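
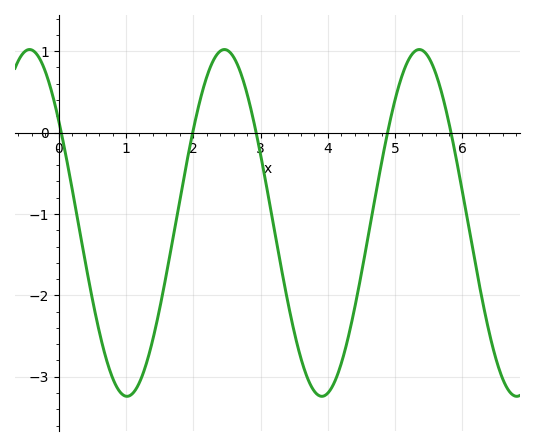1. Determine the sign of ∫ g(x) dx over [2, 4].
negative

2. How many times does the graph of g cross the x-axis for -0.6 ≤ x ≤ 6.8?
5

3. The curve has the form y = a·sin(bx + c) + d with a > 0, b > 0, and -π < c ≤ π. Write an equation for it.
y = 2.13sin(2.2x + 2.5) - 1.11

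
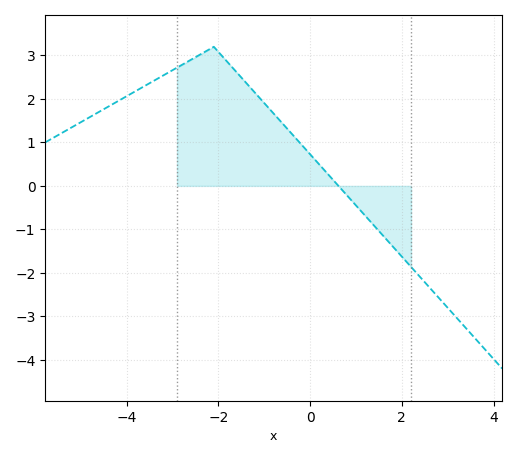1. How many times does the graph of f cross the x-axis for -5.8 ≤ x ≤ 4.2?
1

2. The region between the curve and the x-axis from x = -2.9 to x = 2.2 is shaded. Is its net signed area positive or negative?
positive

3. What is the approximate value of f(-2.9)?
2.72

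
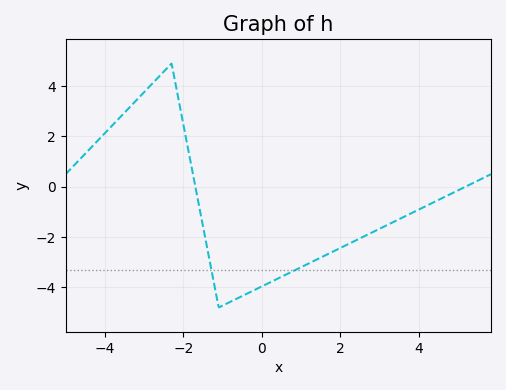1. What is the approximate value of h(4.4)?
-0.6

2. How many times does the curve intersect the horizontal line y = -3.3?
2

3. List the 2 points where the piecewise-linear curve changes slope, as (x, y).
(-2.3, 4.9); (-1.1, -4.8)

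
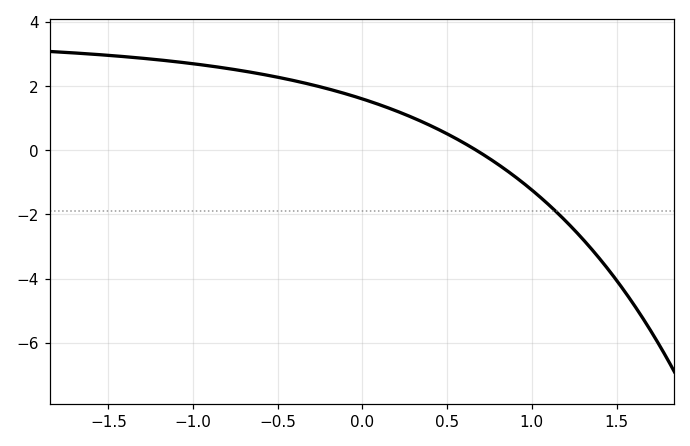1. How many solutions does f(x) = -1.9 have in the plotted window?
1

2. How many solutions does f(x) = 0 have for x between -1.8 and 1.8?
1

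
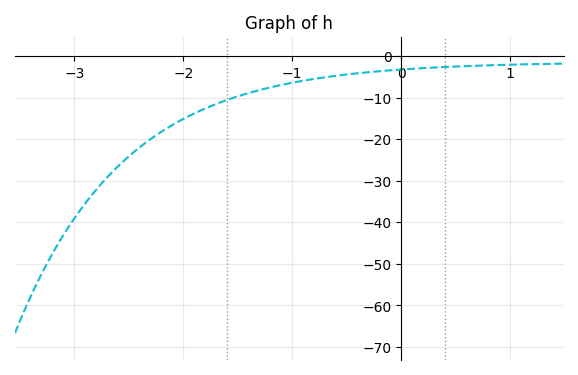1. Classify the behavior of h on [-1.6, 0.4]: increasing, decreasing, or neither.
increasing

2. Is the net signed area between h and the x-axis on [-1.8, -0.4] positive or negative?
negative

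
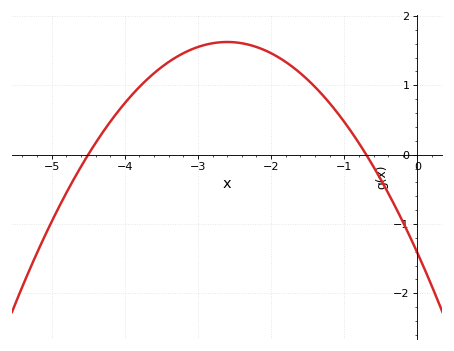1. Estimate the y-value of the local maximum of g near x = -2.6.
1.6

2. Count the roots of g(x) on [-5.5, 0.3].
2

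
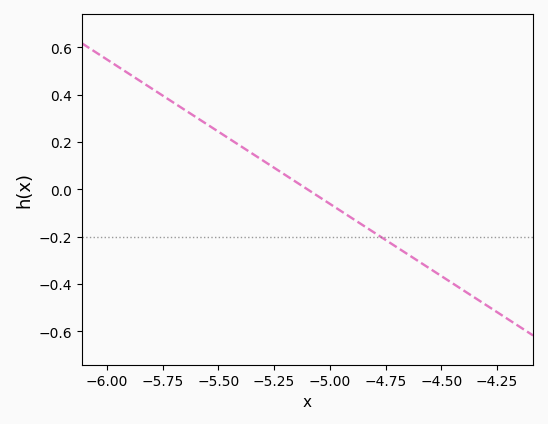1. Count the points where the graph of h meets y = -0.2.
1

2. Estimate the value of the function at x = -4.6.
-0.305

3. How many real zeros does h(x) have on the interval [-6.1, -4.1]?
1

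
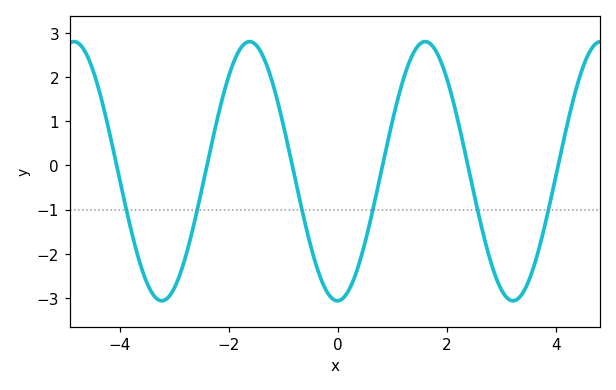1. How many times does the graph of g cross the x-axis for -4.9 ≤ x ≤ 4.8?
6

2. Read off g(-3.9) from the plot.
-0.88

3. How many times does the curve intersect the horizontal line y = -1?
6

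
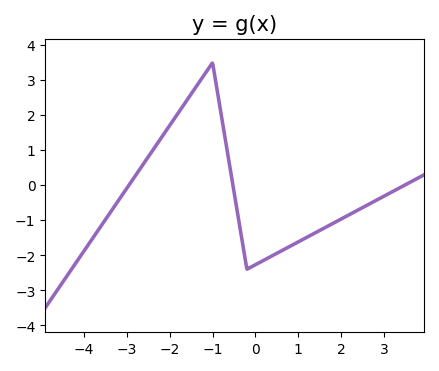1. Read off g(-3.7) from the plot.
-1.34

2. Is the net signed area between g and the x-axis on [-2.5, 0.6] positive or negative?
positive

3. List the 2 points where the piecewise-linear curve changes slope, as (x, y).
(-1, 3.5); (-0.2, -2.4)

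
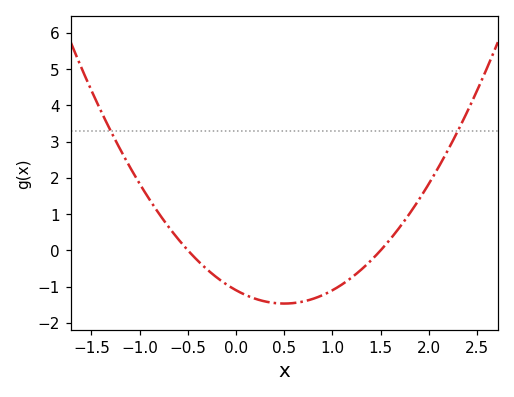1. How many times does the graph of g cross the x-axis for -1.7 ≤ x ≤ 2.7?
2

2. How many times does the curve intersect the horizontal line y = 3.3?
2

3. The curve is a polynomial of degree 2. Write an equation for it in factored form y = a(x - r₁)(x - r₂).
y = 1.47(x + 0.5)(x - 1.5)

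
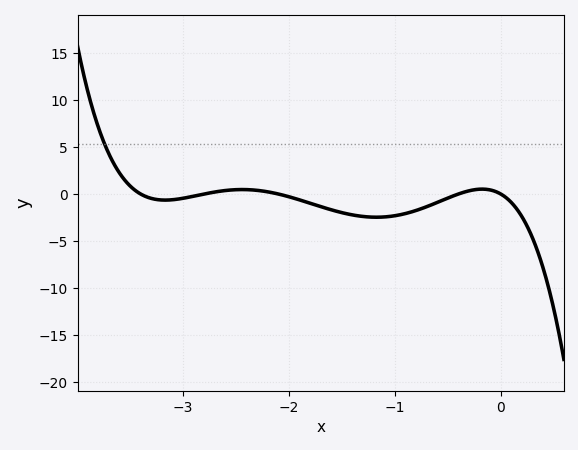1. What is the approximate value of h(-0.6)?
-0.898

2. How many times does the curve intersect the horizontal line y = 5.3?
1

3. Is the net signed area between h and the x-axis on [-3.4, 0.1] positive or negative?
negative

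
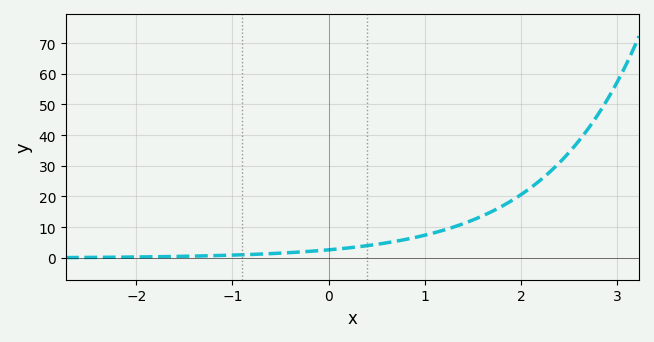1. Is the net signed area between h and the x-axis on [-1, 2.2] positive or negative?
positive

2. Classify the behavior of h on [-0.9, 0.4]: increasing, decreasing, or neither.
increasing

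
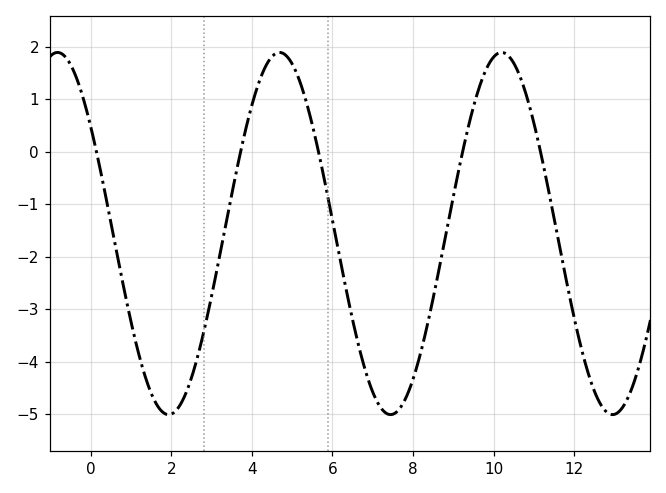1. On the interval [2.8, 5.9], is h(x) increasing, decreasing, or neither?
neither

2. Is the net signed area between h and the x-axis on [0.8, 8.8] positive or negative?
negative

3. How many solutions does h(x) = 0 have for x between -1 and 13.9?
5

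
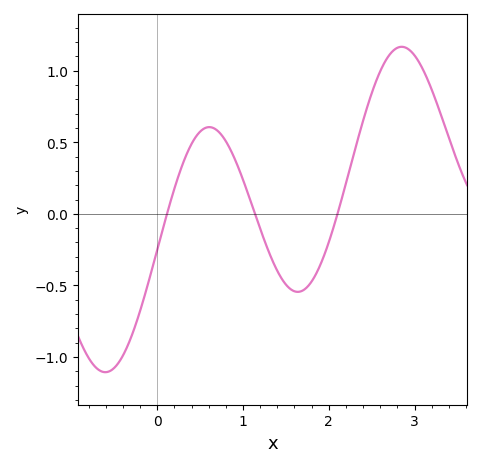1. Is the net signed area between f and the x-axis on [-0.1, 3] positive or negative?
positive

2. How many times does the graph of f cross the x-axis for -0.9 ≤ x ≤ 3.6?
3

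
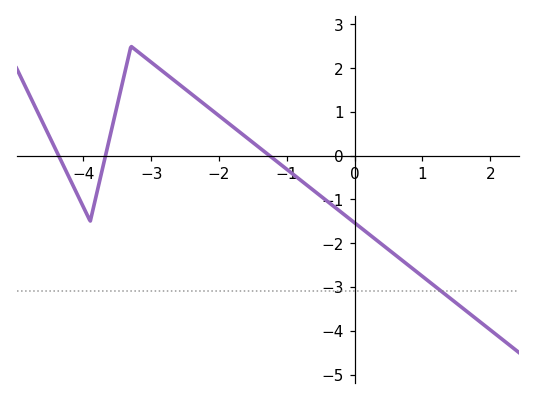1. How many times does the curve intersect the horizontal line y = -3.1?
1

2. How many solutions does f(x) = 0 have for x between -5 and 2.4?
3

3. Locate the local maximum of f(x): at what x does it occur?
-3.3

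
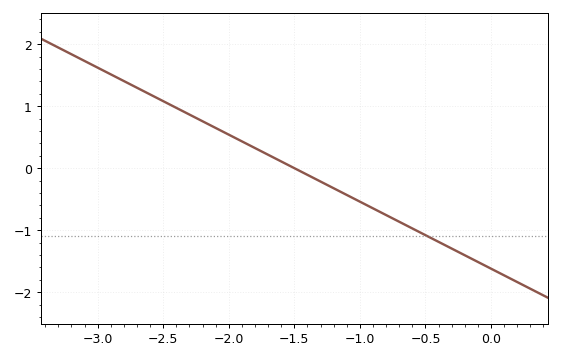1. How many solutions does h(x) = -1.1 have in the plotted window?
1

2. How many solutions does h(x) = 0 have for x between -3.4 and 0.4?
1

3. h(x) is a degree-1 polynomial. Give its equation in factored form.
y = -1.08(x + 1.5)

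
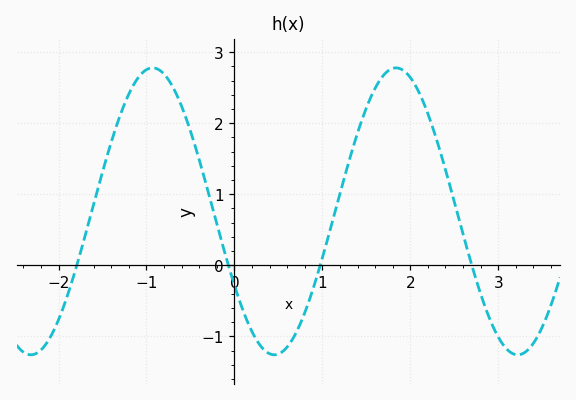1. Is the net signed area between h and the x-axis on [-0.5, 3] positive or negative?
positive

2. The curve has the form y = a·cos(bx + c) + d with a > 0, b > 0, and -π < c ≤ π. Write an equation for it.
y = 2.02cos(2.27x + 2.11) + 0.76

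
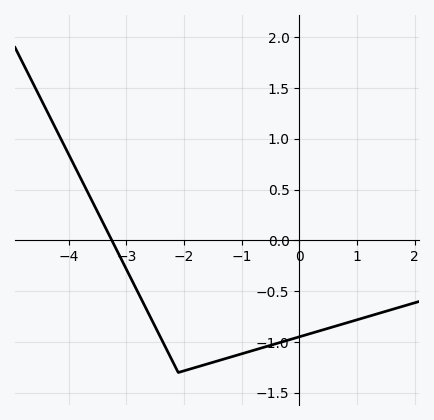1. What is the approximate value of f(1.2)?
-0.748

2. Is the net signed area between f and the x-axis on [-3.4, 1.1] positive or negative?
negative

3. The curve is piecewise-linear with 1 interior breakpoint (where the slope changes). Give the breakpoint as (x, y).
(-2.1, -1.3)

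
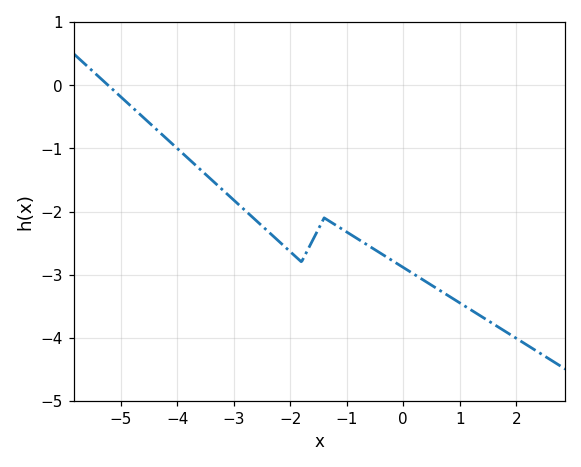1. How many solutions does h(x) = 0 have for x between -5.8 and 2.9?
1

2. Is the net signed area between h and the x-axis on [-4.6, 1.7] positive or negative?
negative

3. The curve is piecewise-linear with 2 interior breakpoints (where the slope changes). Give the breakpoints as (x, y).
(-1.8, -2.8); (-1.4, -2.1)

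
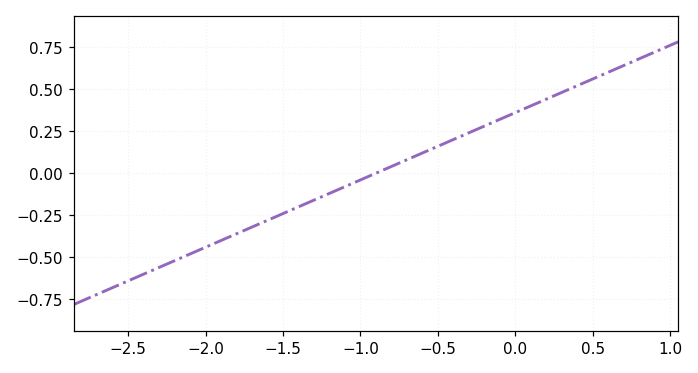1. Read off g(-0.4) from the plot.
0.2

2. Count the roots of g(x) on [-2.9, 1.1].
1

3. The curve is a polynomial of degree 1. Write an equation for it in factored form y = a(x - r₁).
y = 0.4(x + 0.9)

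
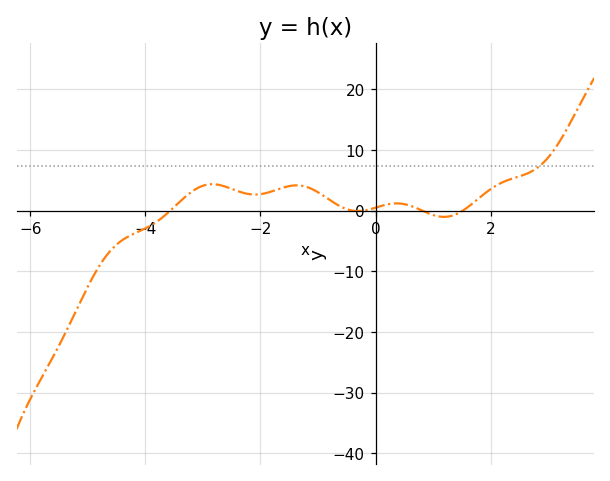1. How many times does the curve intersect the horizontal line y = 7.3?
1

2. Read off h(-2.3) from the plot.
3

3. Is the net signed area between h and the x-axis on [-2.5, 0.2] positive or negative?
positive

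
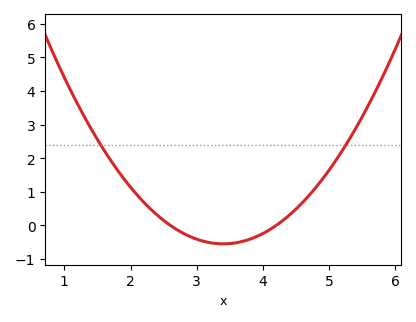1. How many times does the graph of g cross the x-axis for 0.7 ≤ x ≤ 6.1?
2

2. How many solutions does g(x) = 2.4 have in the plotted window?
2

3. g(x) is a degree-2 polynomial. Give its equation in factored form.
y = 0.86(x - 2.6)(x - 4.2)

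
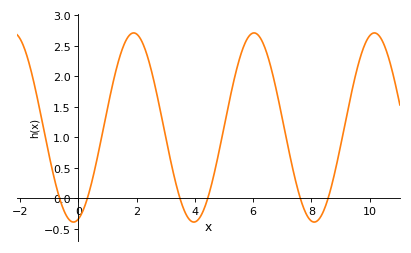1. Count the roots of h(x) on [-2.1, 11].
6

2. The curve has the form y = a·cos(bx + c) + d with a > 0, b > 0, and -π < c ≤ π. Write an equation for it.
y = 1.55cos(1.52x - 2.88) + 1.16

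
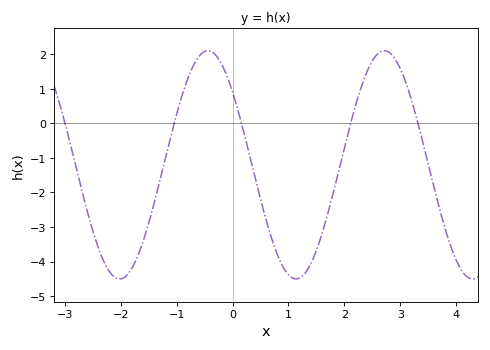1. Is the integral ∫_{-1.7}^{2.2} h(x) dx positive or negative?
negative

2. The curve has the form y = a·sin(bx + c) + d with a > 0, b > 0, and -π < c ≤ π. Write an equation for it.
y = 3.3sin(2x + 2.5) - 1.2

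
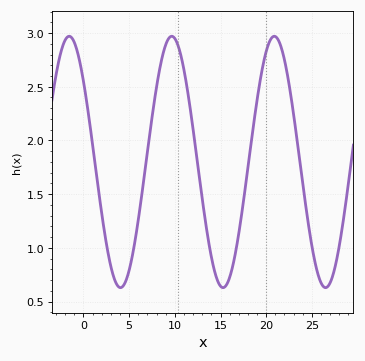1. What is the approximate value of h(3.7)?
0.65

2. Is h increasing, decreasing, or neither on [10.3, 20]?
neither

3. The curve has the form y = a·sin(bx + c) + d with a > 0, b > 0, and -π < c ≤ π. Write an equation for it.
y = 1.17sin(0.56x + 2.4) + 1.8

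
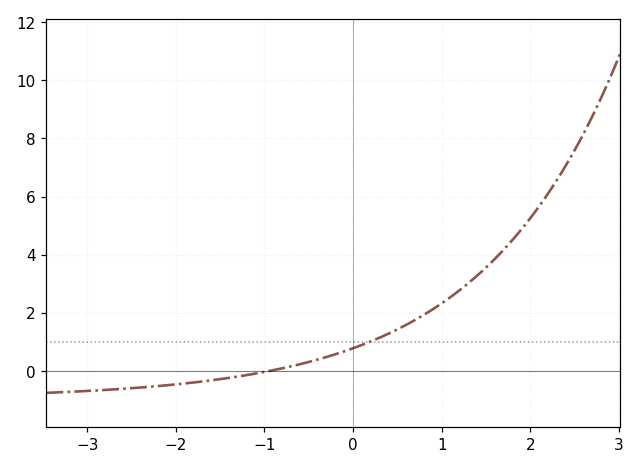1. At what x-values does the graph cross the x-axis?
-0.961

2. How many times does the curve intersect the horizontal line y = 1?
1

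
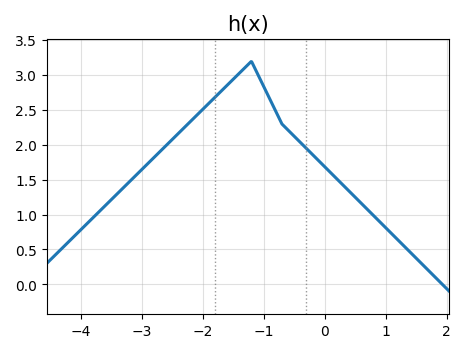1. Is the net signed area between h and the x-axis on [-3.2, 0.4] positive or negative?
positive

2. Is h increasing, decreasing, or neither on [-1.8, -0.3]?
neither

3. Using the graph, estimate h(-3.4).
1.3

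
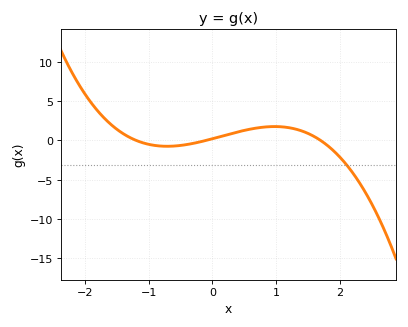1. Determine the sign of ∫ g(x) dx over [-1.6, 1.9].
positive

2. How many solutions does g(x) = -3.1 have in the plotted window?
1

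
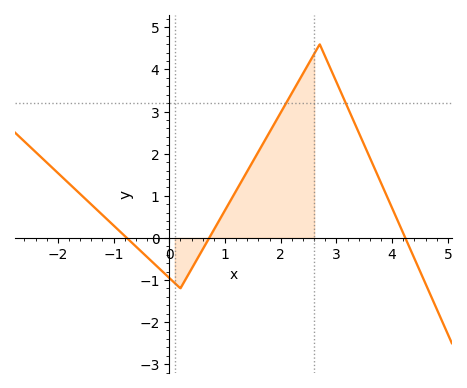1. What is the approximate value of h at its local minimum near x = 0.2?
-1.2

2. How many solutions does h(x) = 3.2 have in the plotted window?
2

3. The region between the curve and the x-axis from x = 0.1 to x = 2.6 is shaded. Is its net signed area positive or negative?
positive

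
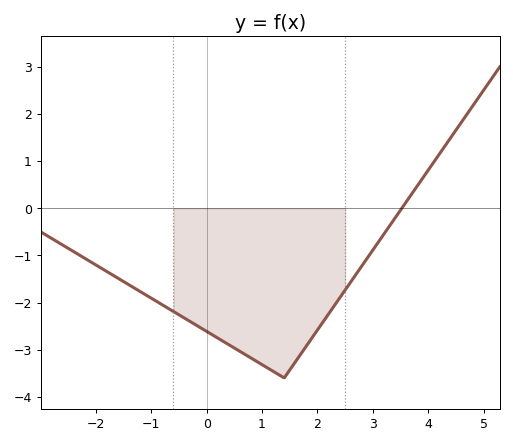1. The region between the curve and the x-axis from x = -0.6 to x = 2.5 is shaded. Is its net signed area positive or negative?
negative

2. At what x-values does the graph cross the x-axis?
3.52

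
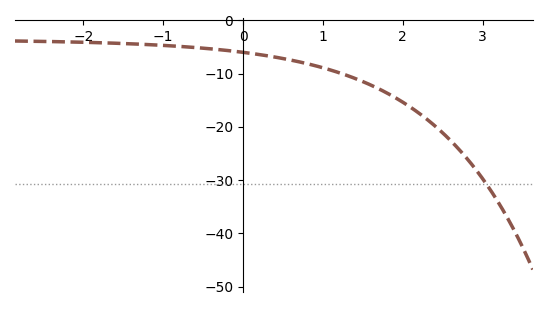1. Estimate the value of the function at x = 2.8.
-26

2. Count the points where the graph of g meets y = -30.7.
1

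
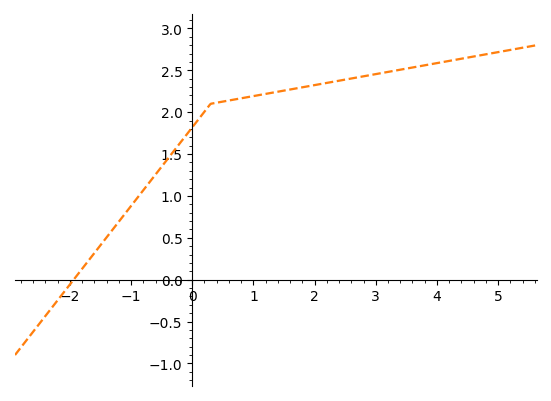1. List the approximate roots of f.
-2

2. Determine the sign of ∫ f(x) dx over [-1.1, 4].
positive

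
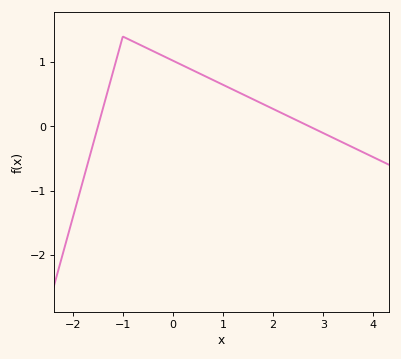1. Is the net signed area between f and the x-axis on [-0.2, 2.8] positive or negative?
positive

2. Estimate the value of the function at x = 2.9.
-0.1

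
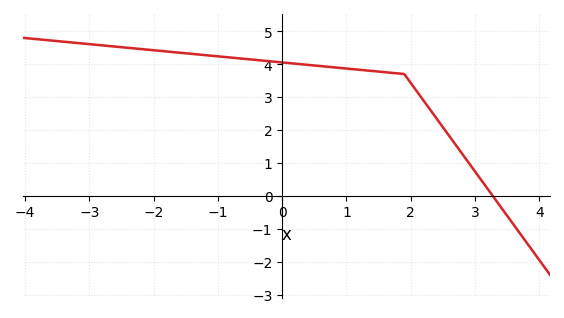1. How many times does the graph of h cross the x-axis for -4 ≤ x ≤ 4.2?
1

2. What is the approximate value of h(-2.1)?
4.4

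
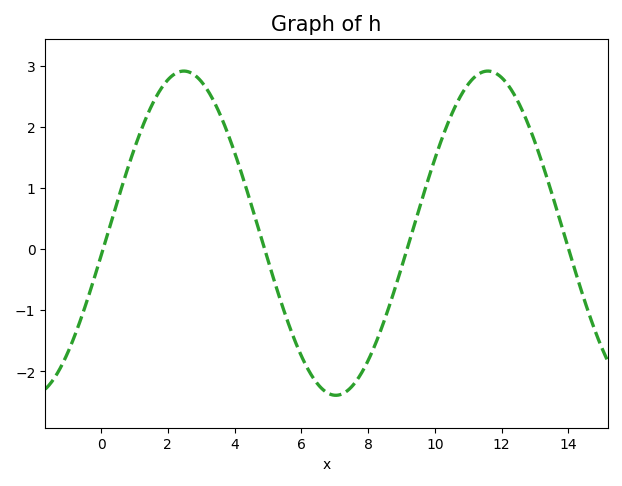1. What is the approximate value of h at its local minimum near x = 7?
-2.39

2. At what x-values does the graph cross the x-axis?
0.059, 4.9, 9.17, 14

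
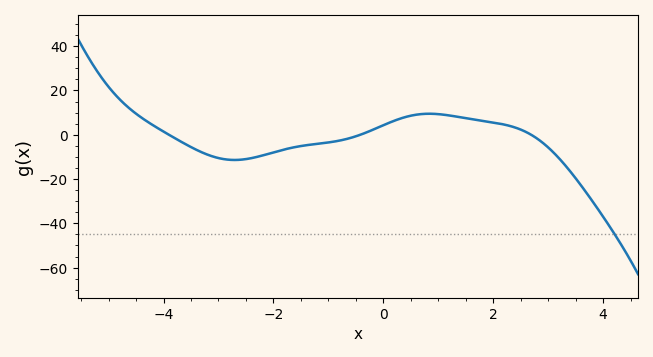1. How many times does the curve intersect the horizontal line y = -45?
1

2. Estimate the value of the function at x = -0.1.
3.23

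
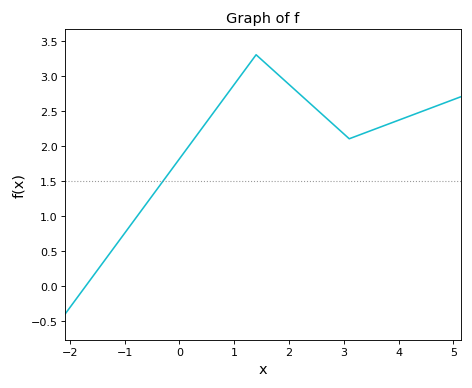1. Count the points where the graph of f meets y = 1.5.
1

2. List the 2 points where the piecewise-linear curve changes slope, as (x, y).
(1.4, 3.3); (3.1, 2.1)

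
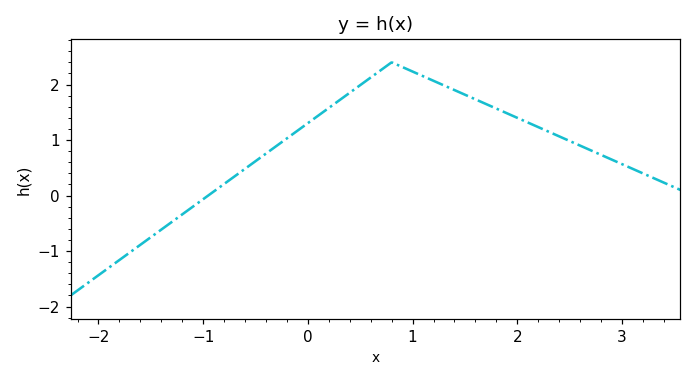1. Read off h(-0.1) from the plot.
1.17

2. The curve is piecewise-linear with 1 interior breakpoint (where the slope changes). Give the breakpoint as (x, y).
(0.8, 2.4)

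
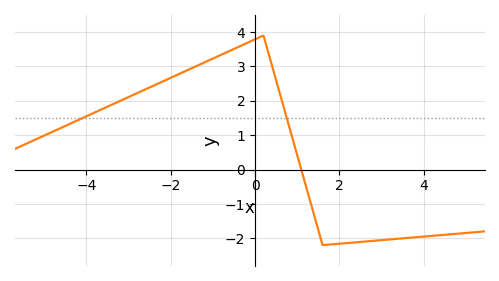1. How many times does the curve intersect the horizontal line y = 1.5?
2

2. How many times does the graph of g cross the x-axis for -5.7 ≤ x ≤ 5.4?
1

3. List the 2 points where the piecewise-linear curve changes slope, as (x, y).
(0.2, 3.9); (1.6, -2.2)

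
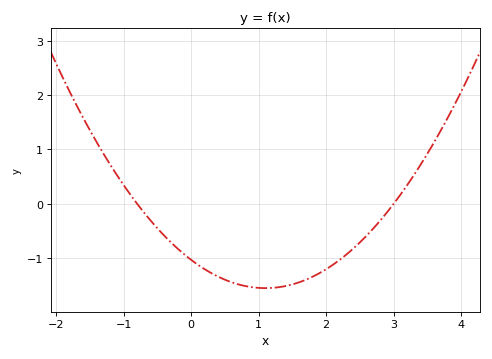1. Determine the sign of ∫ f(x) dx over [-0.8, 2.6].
negative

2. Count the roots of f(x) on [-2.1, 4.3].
2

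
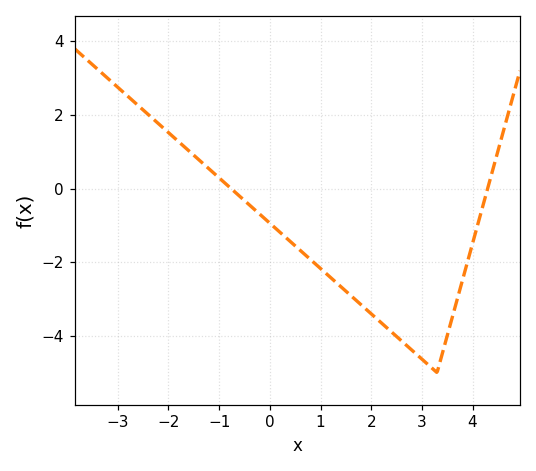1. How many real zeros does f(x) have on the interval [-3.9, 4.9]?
2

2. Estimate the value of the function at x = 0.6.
-1.6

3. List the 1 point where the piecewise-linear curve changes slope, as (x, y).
(3.3, -5)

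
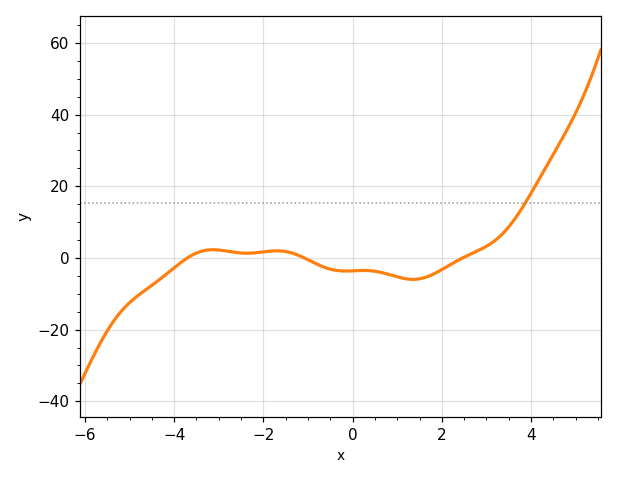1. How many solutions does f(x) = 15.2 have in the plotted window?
1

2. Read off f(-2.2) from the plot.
2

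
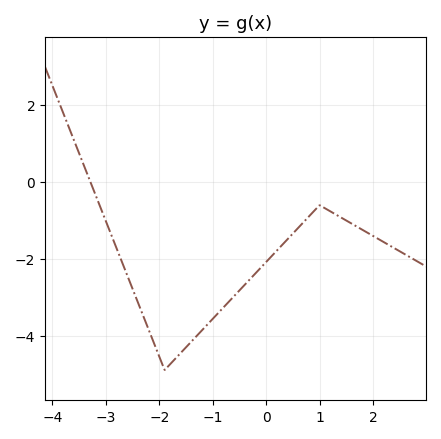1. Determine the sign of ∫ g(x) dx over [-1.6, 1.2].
negative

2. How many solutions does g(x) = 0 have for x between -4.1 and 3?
1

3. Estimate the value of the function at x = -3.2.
-0.309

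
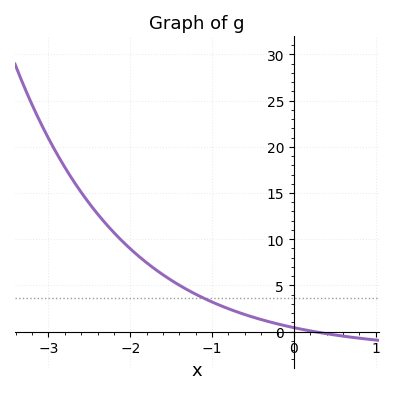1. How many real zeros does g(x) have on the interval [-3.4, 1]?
1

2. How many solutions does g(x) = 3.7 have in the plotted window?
1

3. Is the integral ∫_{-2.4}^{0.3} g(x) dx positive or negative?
positive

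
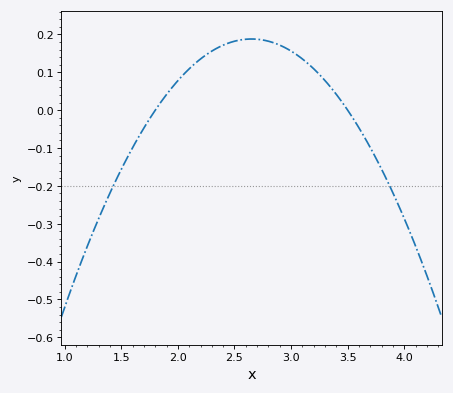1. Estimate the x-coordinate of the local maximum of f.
2.65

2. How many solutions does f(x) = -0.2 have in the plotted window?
2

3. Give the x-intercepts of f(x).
1.8, 3.5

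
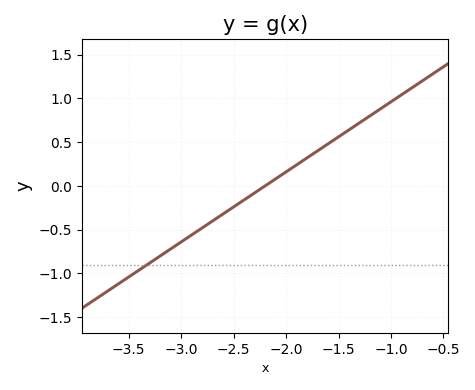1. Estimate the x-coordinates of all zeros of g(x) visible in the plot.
-2.2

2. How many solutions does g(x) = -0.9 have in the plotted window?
1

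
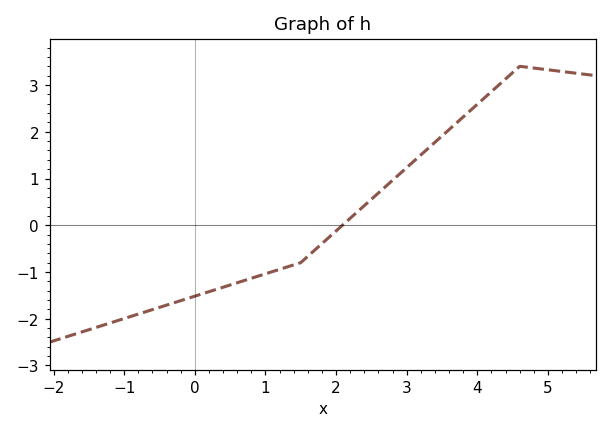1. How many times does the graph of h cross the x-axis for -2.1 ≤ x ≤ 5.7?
1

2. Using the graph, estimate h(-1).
-2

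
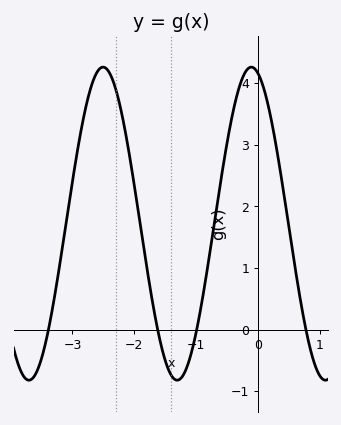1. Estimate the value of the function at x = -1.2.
-0.7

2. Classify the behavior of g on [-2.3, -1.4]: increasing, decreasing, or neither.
decreasing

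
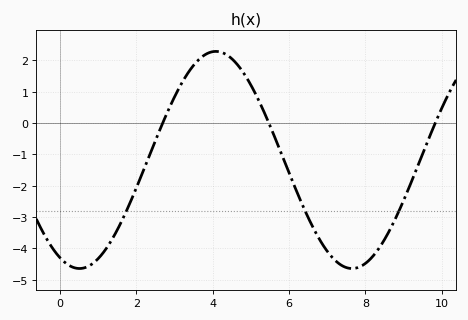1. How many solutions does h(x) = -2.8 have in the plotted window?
3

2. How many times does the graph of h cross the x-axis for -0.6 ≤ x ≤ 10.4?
3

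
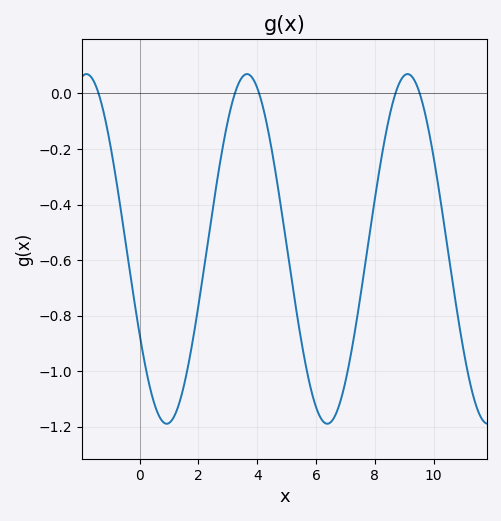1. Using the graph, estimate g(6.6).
-1.17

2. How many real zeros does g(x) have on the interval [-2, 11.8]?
5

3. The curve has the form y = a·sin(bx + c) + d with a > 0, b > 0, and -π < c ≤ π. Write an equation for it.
y = 0.63sin(1.15x - 2.63) - 0.56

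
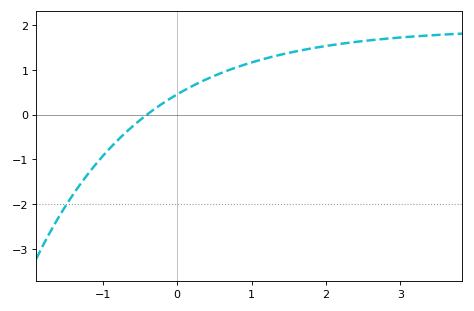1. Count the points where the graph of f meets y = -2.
1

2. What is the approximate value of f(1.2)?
1.3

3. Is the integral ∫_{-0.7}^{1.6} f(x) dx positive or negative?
positive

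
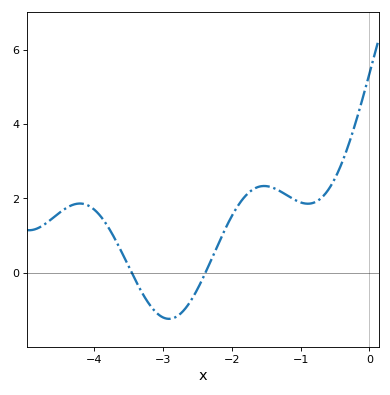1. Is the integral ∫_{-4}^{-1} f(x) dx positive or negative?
positive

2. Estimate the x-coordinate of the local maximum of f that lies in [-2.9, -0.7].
-1.5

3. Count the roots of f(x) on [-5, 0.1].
2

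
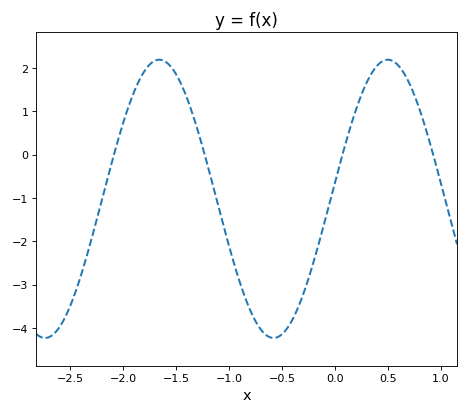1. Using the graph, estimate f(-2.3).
-1.9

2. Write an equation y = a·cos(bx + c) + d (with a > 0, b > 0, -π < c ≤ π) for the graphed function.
y = 3.21cos(2.9x - 1.4) - 1.02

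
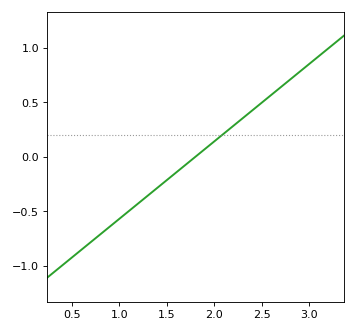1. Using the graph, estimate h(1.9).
0.05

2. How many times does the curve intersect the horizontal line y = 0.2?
1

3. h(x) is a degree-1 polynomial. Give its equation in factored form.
y = 0.71(x - 1.8)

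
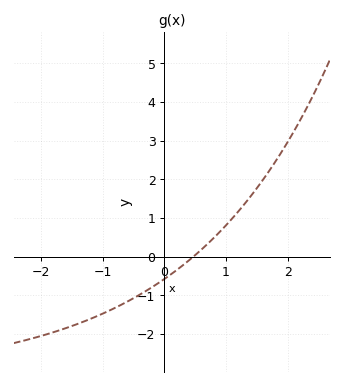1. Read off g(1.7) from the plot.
2.2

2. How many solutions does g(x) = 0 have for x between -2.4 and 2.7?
1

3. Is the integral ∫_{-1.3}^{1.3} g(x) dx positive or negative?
negative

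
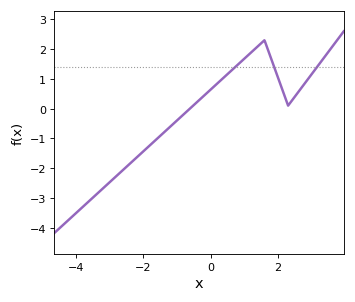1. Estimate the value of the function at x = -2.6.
-2.07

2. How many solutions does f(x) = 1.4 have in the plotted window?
3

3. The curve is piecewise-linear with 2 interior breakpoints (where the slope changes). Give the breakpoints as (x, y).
(1.6, 2.3); (2.3, 0.1)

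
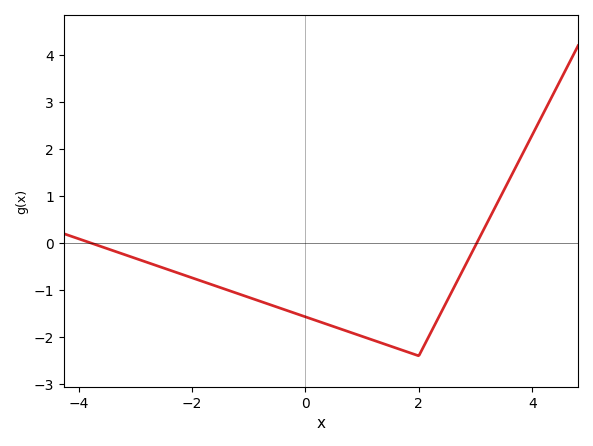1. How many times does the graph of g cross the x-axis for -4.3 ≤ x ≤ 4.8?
2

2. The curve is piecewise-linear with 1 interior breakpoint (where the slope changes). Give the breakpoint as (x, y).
(2, -2.4)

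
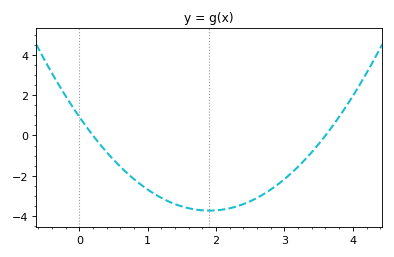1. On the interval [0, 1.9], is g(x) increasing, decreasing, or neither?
decreasing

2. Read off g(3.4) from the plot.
-0.8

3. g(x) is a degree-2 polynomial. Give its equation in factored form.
y = 1.29(x - 0.2)(x - 3.6)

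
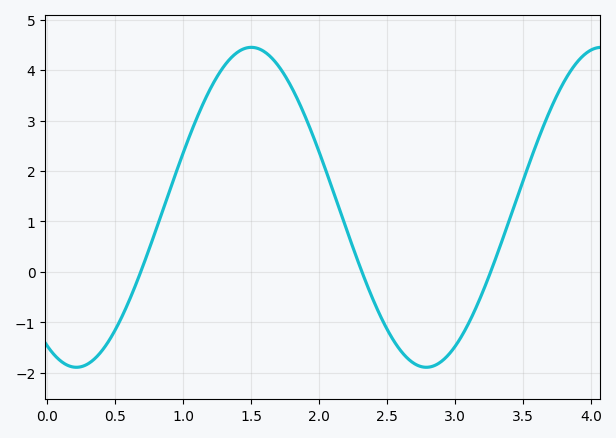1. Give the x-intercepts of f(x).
0.7, 2.3, 3.3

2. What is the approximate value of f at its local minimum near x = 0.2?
-1.9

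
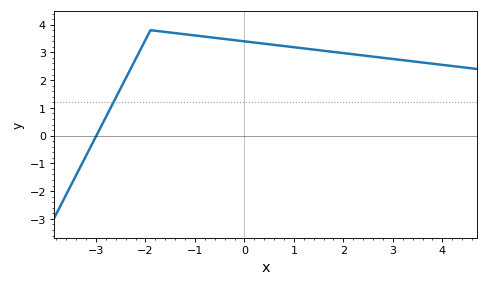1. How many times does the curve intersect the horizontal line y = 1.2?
1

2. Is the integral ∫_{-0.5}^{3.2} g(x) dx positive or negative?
positive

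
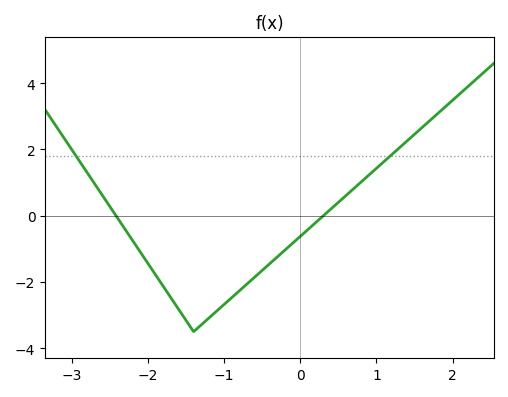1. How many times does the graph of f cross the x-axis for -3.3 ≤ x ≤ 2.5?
2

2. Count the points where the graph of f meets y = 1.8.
2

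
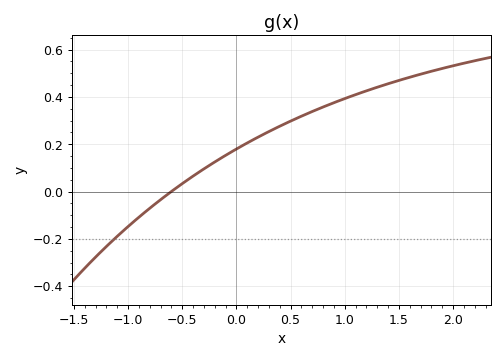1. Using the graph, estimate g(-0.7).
-0.034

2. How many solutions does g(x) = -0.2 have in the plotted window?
1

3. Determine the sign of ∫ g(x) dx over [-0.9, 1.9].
positive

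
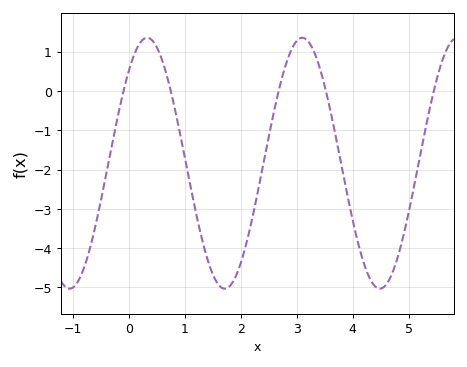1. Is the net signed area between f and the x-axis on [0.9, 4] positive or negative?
negative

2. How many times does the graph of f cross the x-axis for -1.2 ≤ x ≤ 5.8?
5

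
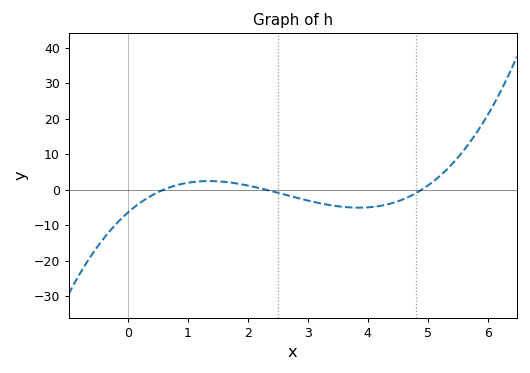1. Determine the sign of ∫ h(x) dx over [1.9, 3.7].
negative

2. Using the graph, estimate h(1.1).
2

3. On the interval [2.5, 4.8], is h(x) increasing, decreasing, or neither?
neither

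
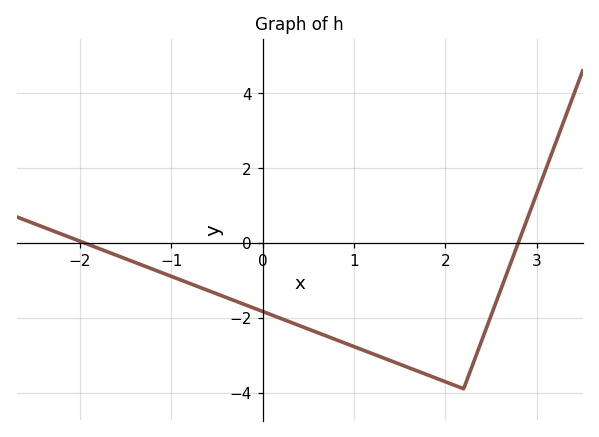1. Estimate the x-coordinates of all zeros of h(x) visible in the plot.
-1.95, 2.8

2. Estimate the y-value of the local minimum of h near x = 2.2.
-3.9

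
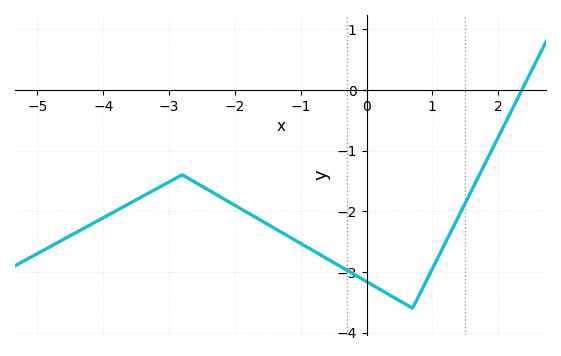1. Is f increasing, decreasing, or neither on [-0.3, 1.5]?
neither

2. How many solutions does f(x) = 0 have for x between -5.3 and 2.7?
1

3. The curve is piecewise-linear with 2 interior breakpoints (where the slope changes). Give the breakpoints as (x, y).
(-2.8, -1.4); (0.7, -3.6)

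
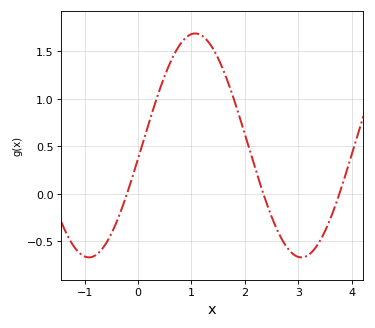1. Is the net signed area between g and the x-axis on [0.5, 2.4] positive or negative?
positive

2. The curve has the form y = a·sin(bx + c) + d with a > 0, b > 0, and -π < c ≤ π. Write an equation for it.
y = 1.18sin(1.58x - 0.12) + 0.51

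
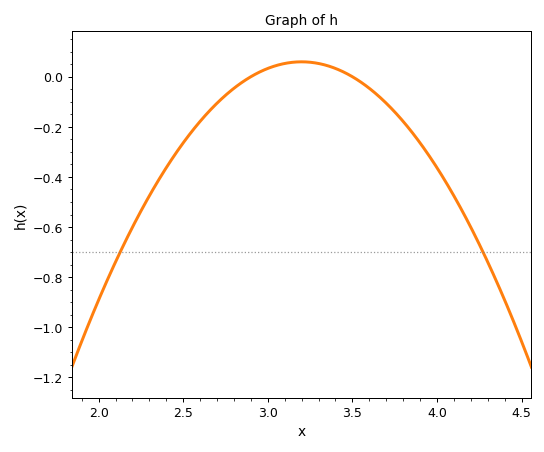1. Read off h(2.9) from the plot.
0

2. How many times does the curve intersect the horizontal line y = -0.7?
2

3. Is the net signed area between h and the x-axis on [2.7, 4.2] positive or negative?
negative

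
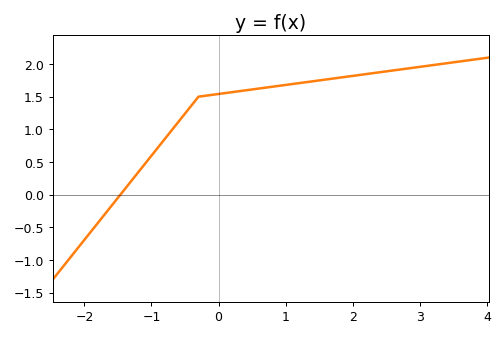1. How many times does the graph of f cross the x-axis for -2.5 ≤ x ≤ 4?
1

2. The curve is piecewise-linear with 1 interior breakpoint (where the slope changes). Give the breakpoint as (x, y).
(-0.3, 1.5)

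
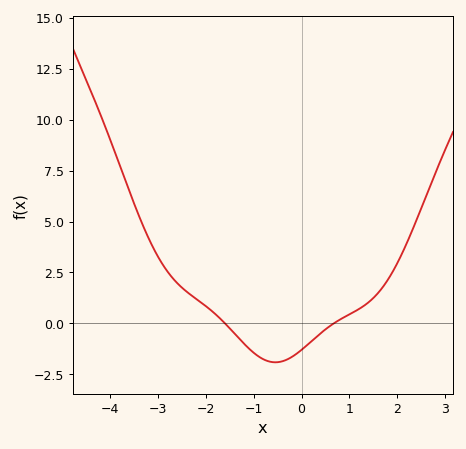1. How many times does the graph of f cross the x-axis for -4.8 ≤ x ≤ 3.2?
2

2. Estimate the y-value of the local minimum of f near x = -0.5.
-2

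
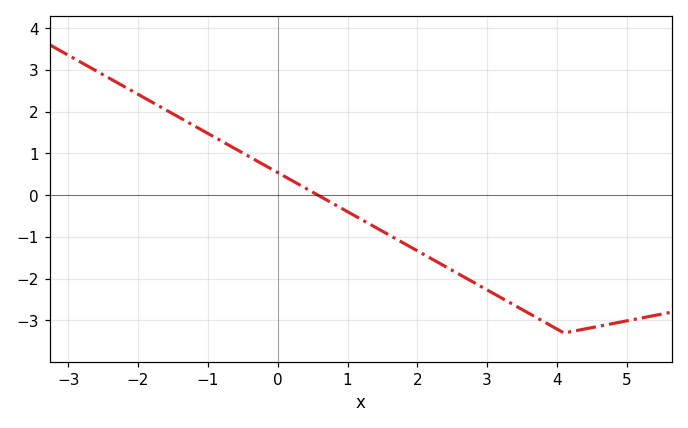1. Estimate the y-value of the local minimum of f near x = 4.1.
-3.3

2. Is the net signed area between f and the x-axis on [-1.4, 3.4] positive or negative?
negative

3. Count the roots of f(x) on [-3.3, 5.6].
1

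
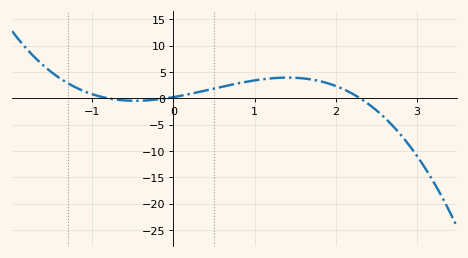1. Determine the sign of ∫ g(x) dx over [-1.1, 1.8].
positive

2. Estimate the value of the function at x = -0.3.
-0.346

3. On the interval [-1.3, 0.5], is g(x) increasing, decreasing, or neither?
neither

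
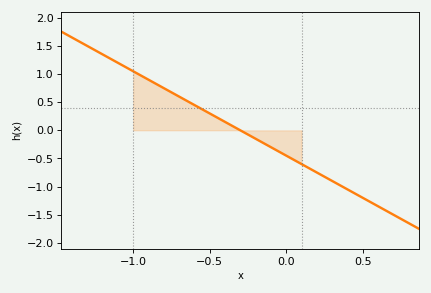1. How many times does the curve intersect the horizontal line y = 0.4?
1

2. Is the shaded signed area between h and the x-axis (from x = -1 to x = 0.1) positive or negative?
positive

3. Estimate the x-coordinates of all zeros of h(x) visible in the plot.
-0.3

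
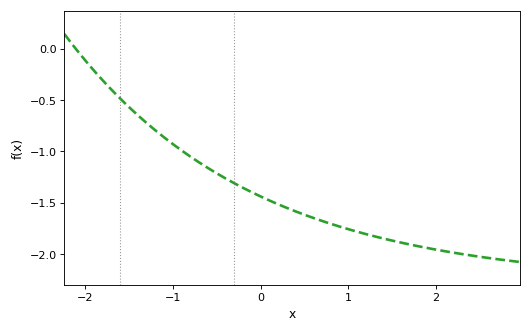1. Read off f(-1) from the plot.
-0.93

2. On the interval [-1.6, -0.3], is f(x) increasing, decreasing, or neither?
decreasing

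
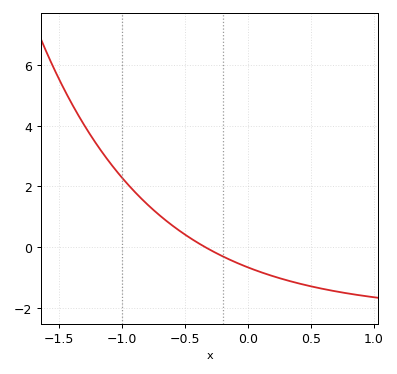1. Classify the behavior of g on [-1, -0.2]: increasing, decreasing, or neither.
decreasing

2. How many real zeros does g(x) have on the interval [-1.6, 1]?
1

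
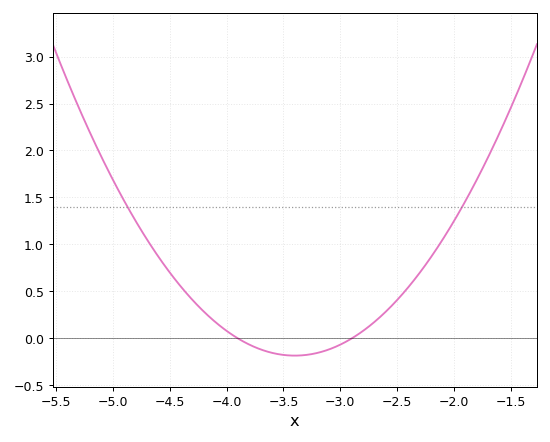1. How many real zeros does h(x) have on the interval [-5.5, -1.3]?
2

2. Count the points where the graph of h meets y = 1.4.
2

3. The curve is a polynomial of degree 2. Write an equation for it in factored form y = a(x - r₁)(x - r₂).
y = 0.73(x + 3.9)(x + 2.9)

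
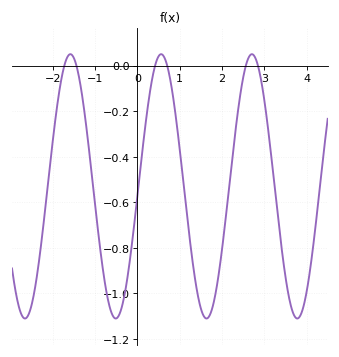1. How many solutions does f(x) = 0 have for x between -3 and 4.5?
6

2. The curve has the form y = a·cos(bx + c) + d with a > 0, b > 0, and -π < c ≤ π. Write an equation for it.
y = 0.58cos(2.9x - 1.6) - 0.53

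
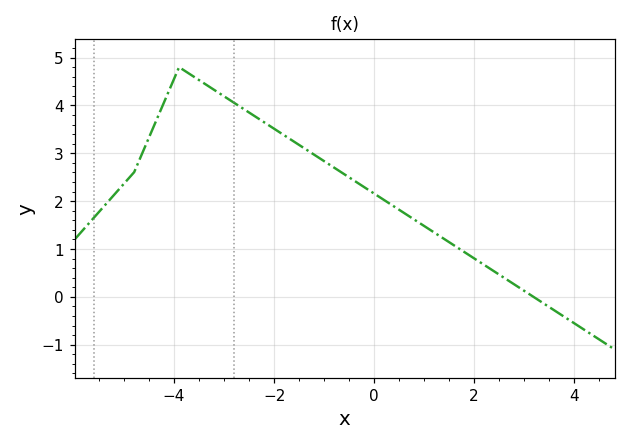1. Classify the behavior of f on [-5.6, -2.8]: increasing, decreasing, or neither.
neither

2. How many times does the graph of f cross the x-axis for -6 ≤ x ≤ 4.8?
1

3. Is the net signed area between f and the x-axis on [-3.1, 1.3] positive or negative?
positive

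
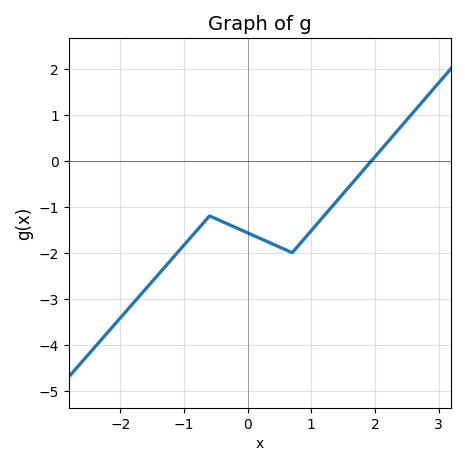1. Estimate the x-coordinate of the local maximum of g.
-0.6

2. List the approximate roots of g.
1.9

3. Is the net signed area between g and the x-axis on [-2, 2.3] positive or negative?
negative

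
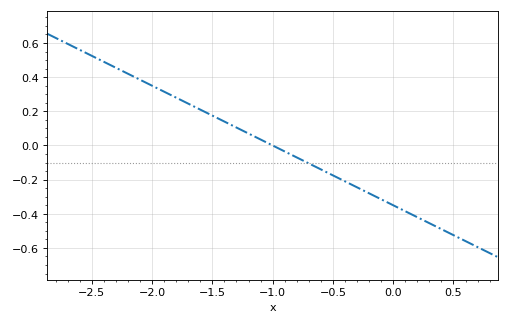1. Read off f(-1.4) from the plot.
0.14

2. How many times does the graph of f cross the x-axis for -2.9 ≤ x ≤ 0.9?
1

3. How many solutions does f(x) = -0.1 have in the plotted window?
1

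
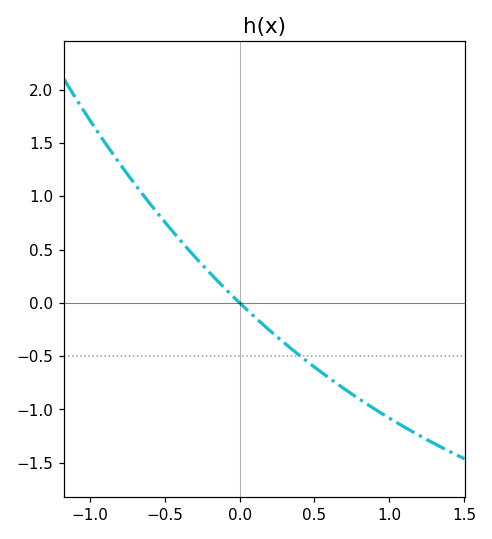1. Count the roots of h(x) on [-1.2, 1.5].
1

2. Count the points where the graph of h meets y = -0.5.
1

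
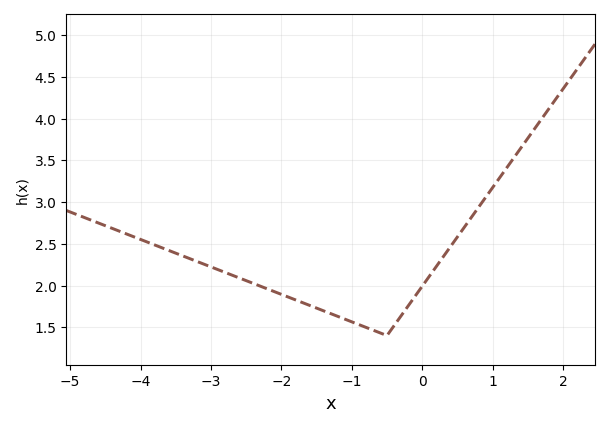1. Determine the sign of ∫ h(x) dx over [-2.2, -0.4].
positive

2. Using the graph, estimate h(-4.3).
2.65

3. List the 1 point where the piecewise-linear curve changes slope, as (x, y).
(-0.5, 1.4)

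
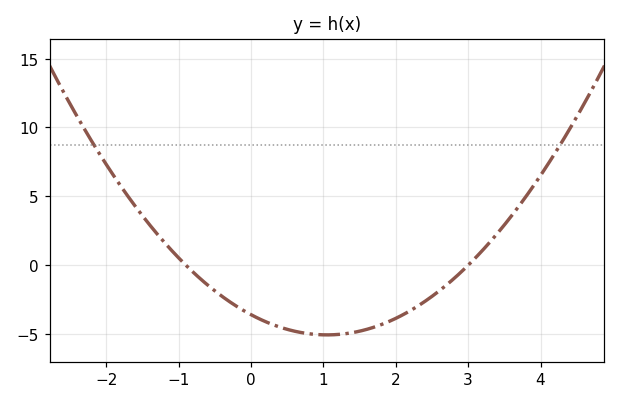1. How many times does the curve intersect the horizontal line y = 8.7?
2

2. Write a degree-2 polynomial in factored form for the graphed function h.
y = 1.33(x + 0.9)(x - 3)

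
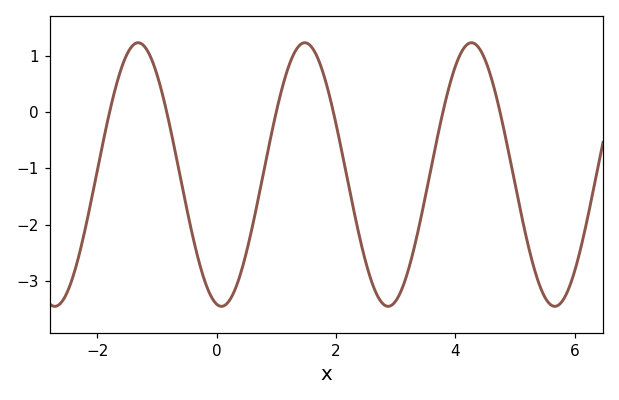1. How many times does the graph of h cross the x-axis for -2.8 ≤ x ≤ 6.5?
6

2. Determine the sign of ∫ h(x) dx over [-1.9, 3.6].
negative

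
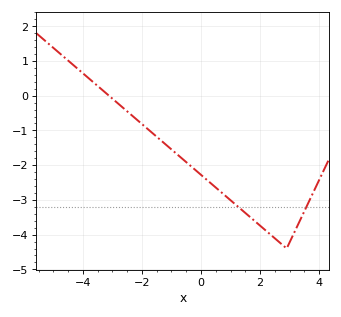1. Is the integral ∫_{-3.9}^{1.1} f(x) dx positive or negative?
negative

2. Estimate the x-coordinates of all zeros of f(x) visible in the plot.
-3.12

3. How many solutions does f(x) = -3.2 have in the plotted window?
2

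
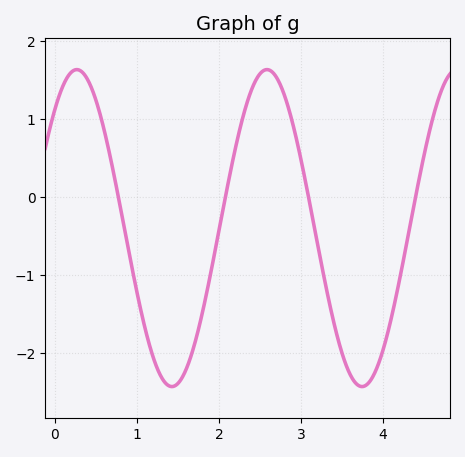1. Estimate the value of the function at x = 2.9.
0.933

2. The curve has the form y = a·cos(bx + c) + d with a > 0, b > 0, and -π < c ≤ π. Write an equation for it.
y = 2.03cos(2.71x - 0.722) - 0.4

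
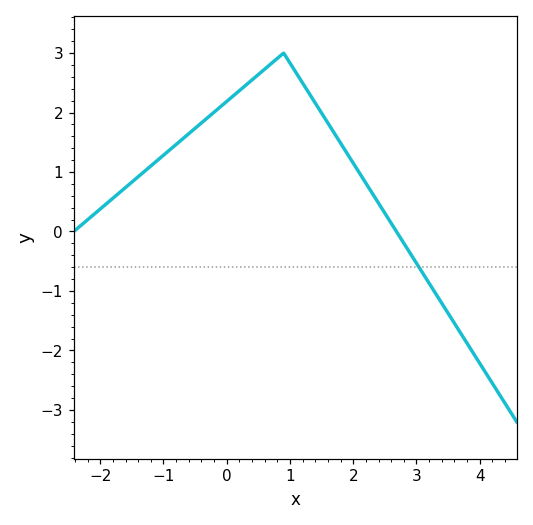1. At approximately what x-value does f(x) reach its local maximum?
0.898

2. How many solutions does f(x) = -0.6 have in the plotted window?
1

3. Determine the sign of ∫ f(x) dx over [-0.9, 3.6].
positive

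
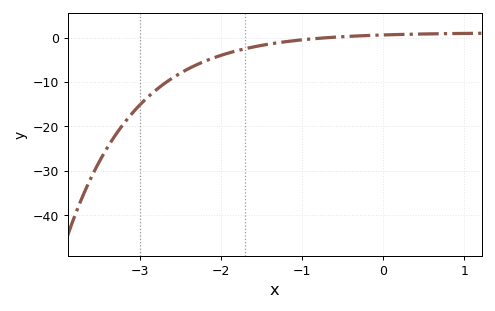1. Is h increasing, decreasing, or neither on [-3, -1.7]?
increasing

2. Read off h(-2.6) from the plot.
-9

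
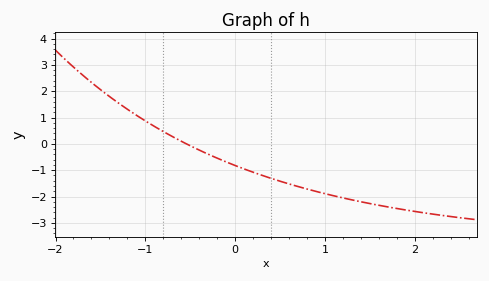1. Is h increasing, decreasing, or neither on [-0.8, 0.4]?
decreasing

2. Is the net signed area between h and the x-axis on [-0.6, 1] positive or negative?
negative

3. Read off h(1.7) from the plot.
-2.4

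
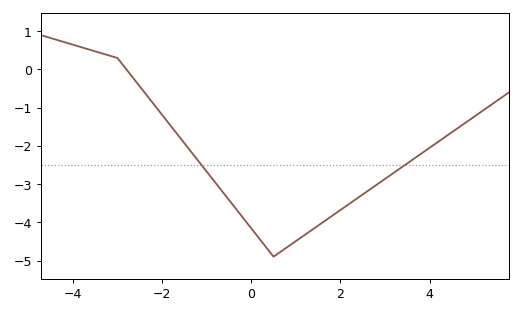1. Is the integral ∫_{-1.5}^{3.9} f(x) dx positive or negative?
negative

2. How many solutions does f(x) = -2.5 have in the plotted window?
2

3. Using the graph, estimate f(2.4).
-3.35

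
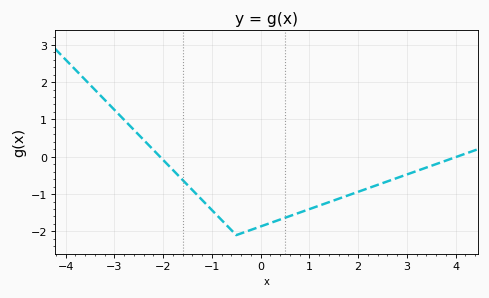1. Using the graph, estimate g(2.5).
-0.7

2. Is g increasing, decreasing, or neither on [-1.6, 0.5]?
neither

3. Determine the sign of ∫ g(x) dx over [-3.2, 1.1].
negative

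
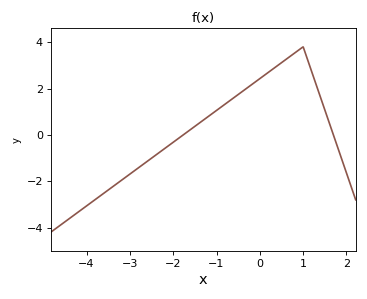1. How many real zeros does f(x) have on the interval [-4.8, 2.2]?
2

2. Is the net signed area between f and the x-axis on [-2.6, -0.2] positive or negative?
positive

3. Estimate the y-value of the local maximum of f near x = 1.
3.8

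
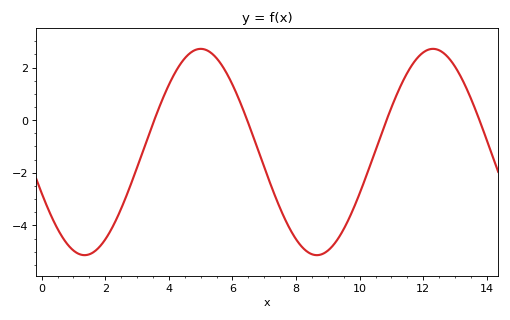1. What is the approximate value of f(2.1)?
-4.34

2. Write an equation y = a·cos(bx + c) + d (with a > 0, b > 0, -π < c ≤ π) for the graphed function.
y = 3.92cos(0.86x + 1.98) - 1.21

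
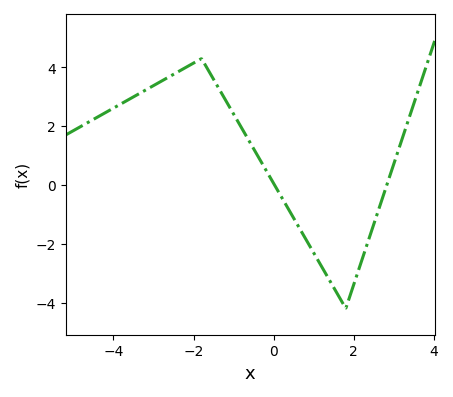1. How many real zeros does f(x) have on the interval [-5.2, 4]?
2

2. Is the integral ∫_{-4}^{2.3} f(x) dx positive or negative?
positive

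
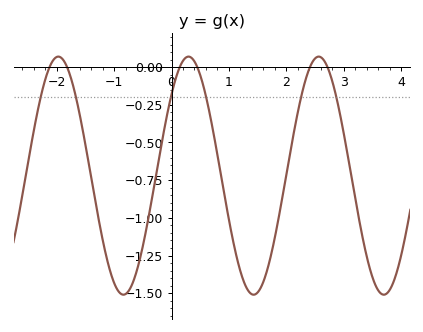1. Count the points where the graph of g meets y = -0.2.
6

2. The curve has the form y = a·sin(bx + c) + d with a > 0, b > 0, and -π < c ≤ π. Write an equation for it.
y = 0.79sin(2.8x + 0.75) - 0.72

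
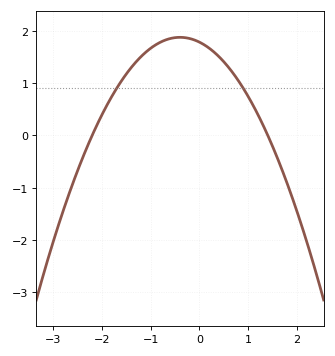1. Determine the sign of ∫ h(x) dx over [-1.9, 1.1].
positive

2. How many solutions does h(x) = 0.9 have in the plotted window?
2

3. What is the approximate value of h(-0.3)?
1.87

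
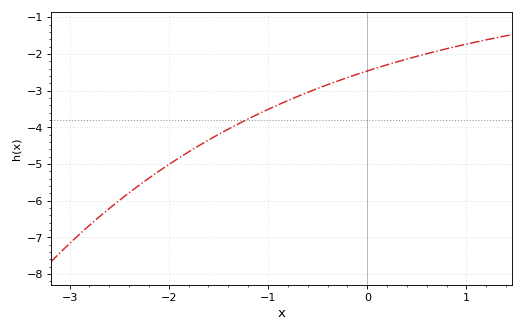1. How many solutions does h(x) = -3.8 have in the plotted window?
1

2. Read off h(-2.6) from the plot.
-6.21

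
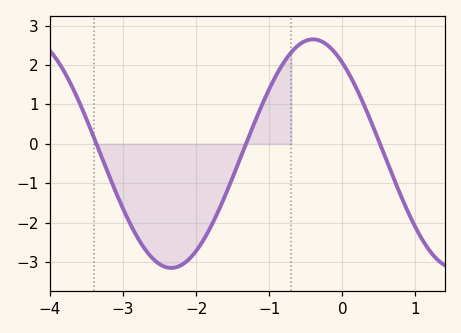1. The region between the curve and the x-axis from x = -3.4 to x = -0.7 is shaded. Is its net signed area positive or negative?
negative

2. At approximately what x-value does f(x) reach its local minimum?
-2.34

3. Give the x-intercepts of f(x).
-3.36, -1.32, 0.514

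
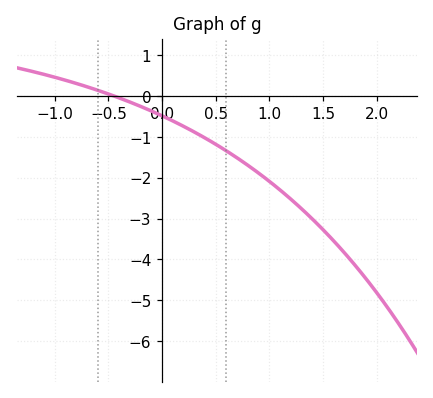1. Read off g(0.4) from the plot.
-1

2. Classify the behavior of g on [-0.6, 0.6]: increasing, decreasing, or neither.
decreasing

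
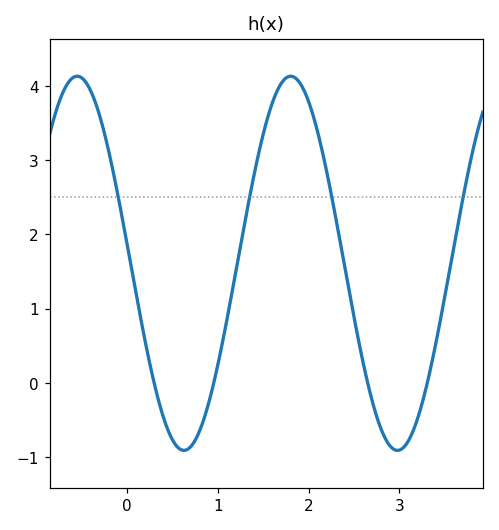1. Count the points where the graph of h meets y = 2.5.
4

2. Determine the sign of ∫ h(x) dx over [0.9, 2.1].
positive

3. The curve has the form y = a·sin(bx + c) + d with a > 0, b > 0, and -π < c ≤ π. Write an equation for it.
y = 2.52sin(2.7x + 3) + 1.61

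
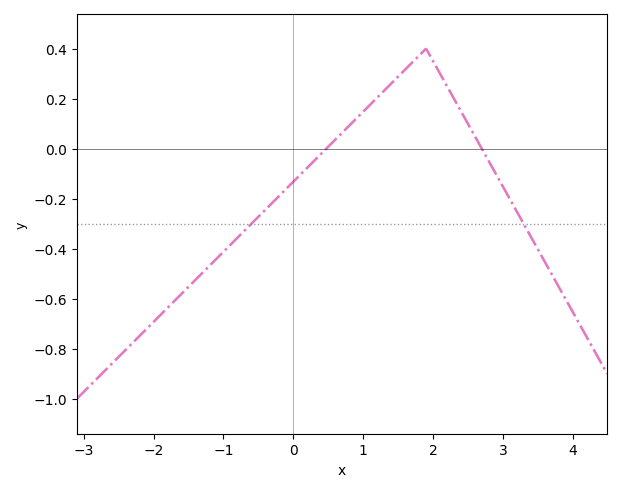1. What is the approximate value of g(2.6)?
0.049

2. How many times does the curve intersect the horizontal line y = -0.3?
2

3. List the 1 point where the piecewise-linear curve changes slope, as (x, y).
(1.9, 0.4)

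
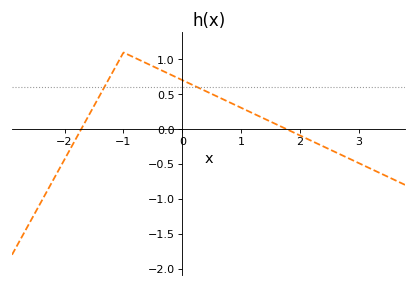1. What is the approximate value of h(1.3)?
0.187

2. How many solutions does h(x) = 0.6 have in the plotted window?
2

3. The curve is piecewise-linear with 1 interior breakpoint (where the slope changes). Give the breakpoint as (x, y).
(-1, 1.1)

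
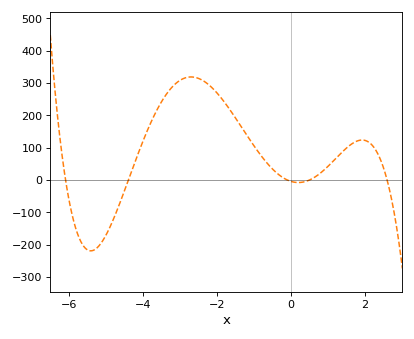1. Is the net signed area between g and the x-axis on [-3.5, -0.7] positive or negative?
positive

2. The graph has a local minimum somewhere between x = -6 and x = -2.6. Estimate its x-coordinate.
-5.42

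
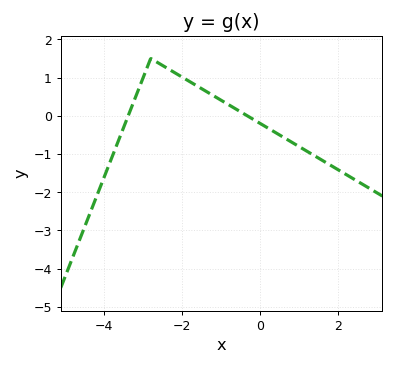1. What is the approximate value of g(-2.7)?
1.44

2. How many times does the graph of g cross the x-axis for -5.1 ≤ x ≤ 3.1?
2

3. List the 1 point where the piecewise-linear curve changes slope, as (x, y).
(-2.8, 1.5)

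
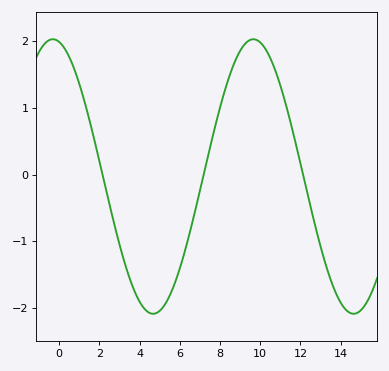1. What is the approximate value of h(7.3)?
0.1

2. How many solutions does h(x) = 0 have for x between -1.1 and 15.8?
3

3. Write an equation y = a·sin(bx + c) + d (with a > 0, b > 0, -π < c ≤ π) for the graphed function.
y = 2.06sin(0.63x + 1.8) - 0.03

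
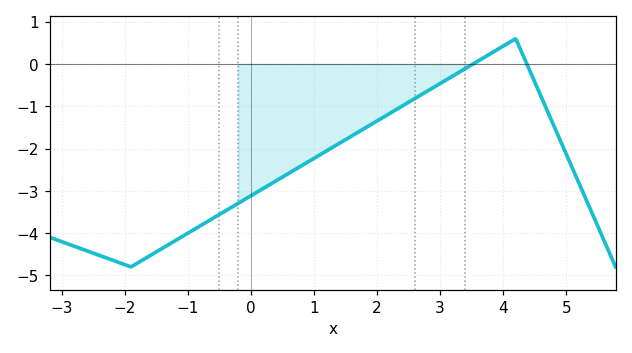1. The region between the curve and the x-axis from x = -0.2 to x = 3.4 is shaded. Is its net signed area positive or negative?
negative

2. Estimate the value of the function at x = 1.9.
-1.4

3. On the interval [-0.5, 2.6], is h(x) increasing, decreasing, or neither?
increasing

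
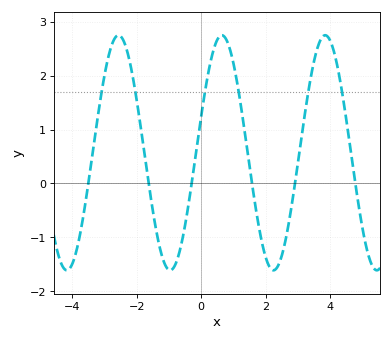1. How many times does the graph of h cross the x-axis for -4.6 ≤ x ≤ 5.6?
6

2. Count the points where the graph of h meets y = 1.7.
6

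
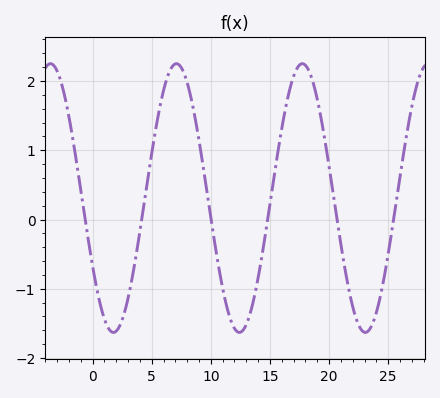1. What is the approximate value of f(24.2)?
-1.21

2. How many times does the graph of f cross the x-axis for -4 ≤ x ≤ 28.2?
6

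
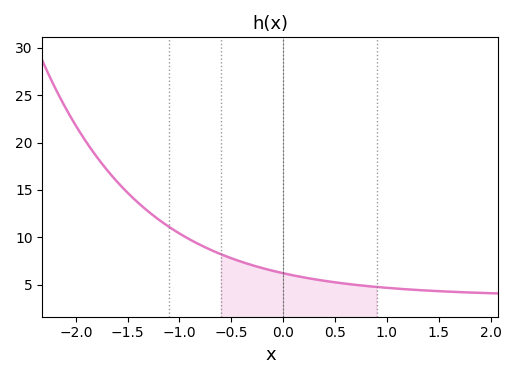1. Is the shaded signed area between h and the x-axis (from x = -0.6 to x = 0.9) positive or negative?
positive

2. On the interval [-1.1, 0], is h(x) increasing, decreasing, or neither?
decreasing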